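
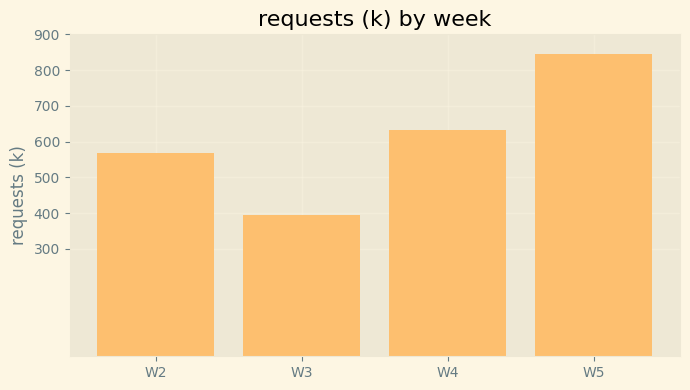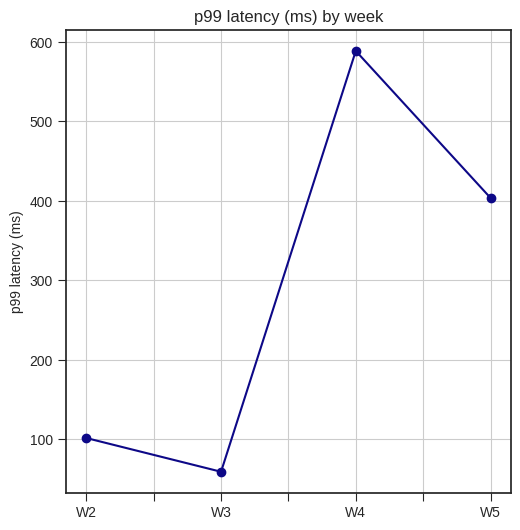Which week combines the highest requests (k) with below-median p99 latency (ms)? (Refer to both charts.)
Chart 2 median p99 latency (ms) ≈ 300; below-median weeks: W2, W3. Among those, W2 has the highest requests (k) (≈ 600).

W2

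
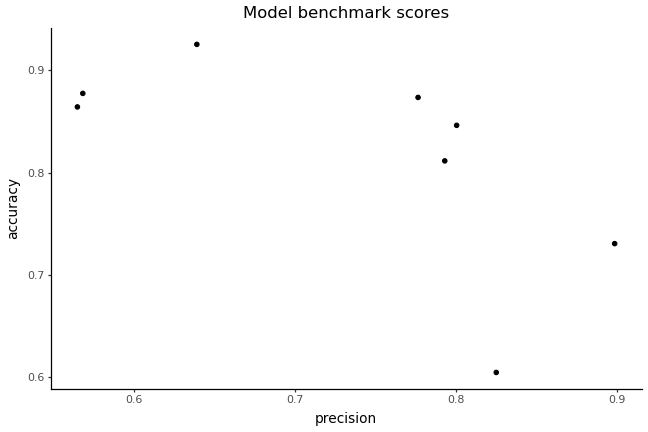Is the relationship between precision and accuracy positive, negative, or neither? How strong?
Points are negatively correlated; moderate (|r| ≈ 0.6).

negative, moderate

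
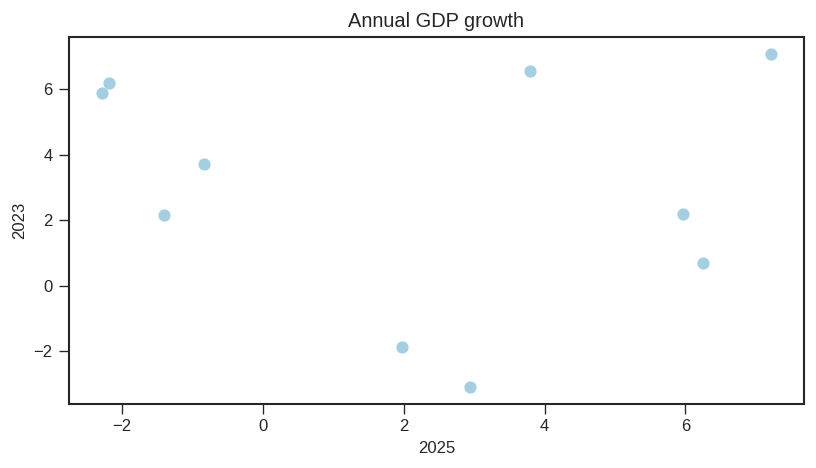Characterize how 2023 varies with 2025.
Points are roughly uncorrelated; weak (|r| ≈ 0.1).

no clear correlation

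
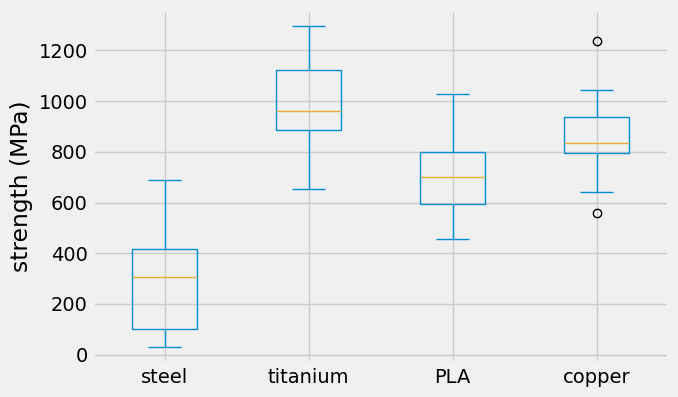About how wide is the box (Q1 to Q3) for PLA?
≈ 200

Q3 ≈ 800, Q1 ≈ 600; IQR ≈ 200.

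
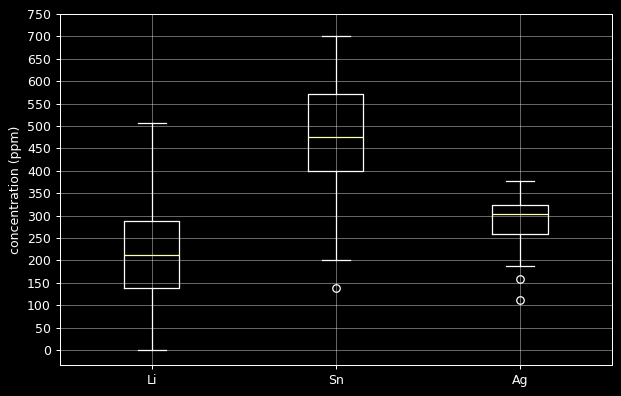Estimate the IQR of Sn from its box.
Q3 ≈ 550, Q1 ≈ 400; IQR ≈ 150.

≈ 150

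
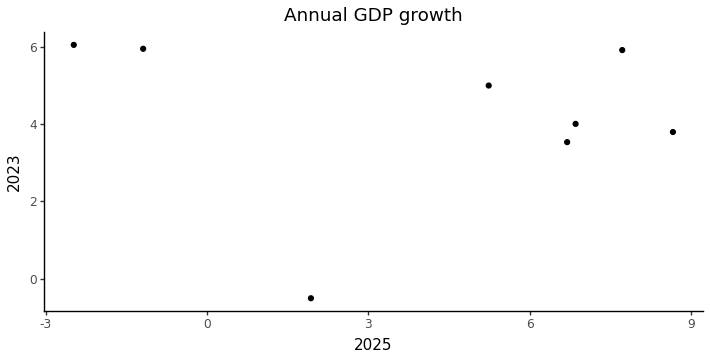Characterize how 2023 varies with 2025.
no clear correlation

Points are roughly uncorrelated; weak (|r| ≈ 0.1).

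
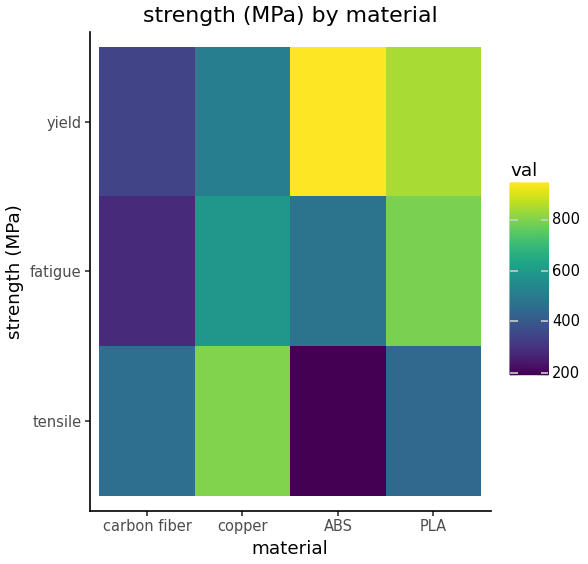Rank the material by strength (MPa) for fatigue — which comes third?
Top 4 for fatigue: PLA ≈ 800, copper ≈ 600, ABS ≈ 500, carbon fiber ≈ 300.

ABS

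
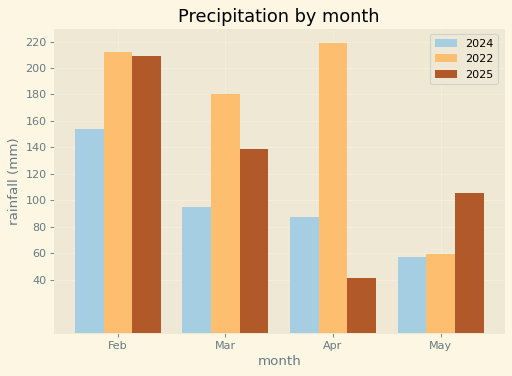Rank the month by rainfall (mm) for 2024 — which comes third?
Top 4 for 2024: Feb ≈ 160, Mar ≈ 100, Apr ≈ 80, May ≈ 60.

Apr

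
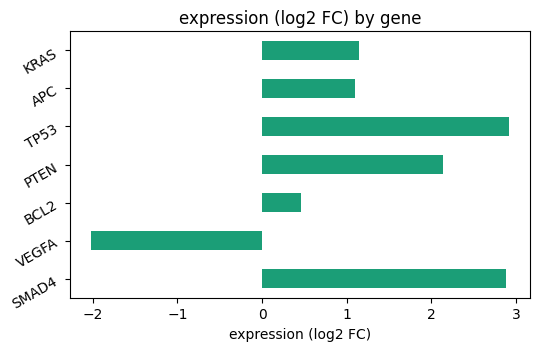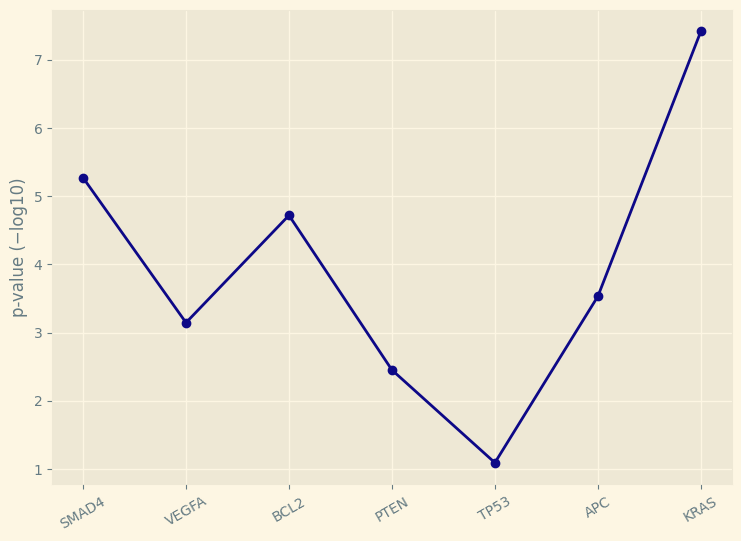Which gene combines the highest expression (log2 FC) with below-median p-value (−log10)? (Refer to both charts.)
TP53

Chart 2 median p-value (−log10) ≈ 4; below-median genes: VEGFA, PTEN, TP53. Among those, TP53 has the highest expression (log2 FC) (≈ 3).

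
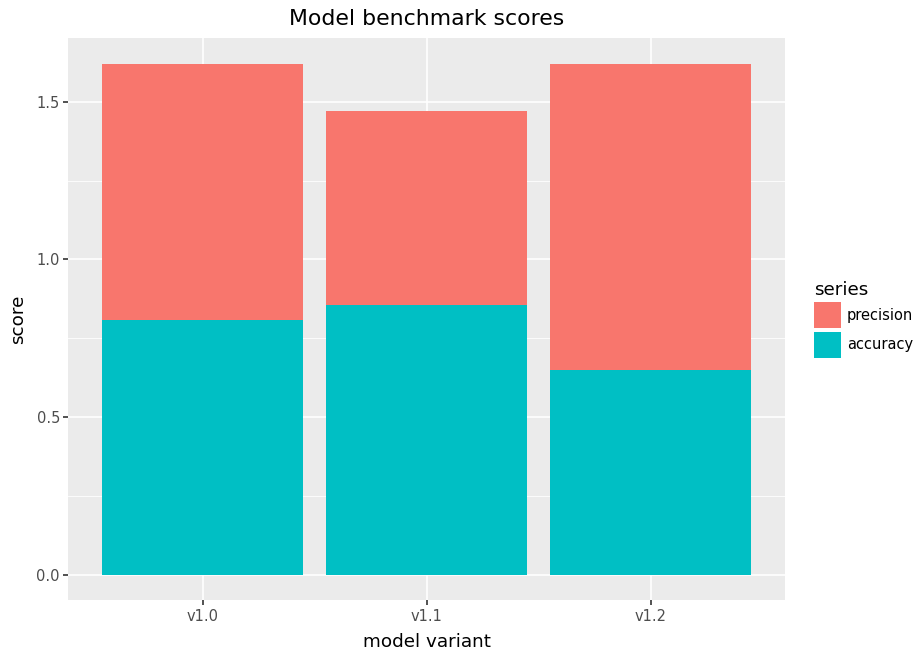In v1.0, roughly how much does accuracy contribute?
accuracy top ≈ 0.8, bottom ≈ 0.0; segment ≈ 0.8.

≈ 0.8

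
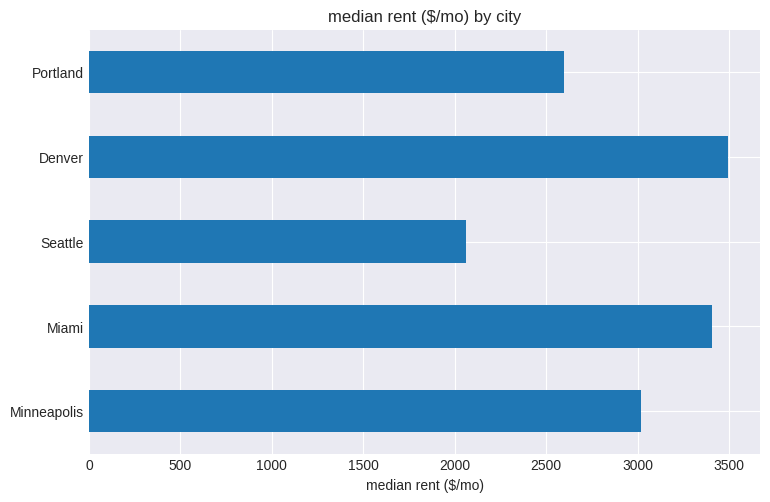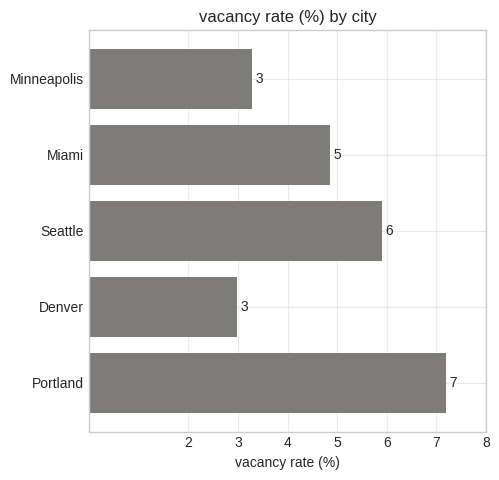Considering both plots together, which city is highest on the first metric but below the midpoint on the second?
Chart 2 median vacancy rate (%) ≈ 5; below-median cities: Minneapolis, Denver. Among those, Denver has the highest median rent ($/mo) (≈ 3500).

Denver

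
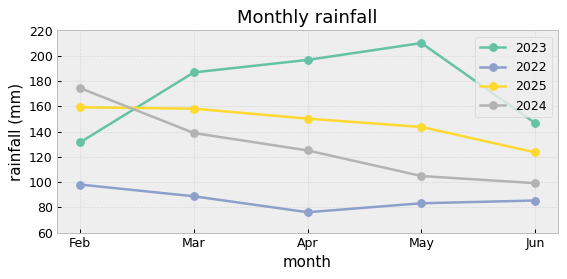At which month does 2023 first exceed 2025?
Mar

Feb: 2023 ≈ 140 vs 2025 ≈ 160 (not yet); Mar: 2023 ≈ 180 vs 2025 ≈ 160 (first crossover).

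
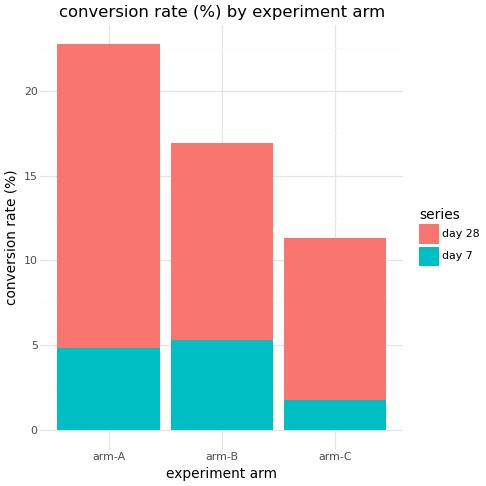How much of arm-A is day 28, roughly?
≈ 18

day 28 top ≈ 22, bottom ≈ 4; segment ≈ 18.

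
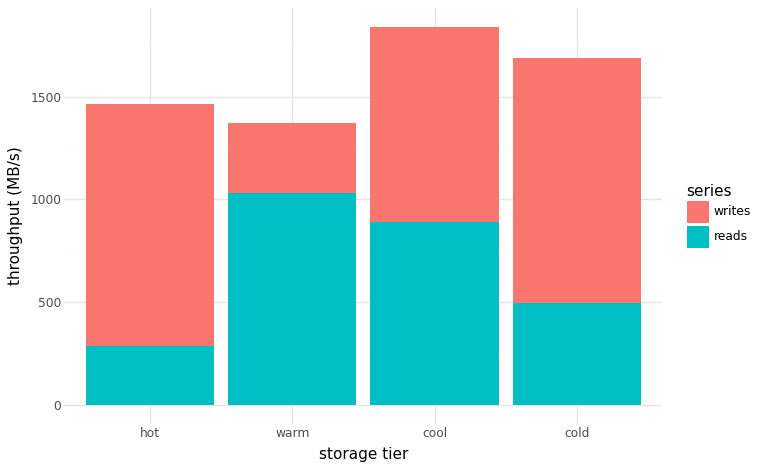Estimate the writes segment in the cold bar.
writes top ≈ 1600, bottom ≈ 400; segment ≈ 1200.

≈ 1200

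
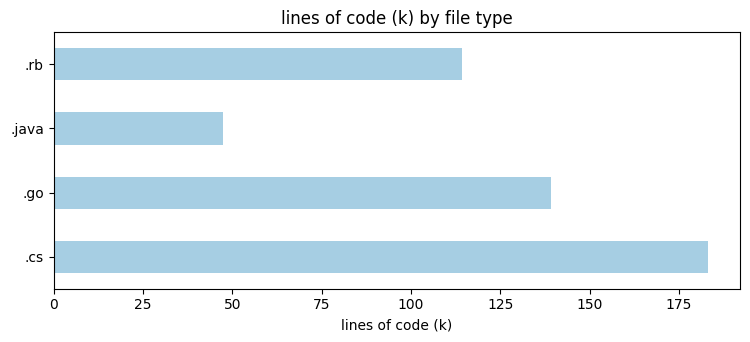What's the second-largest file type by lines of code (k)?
.go

Top 3: .cs ≈ 180, .go ≈ 140, .rb ≈ 120.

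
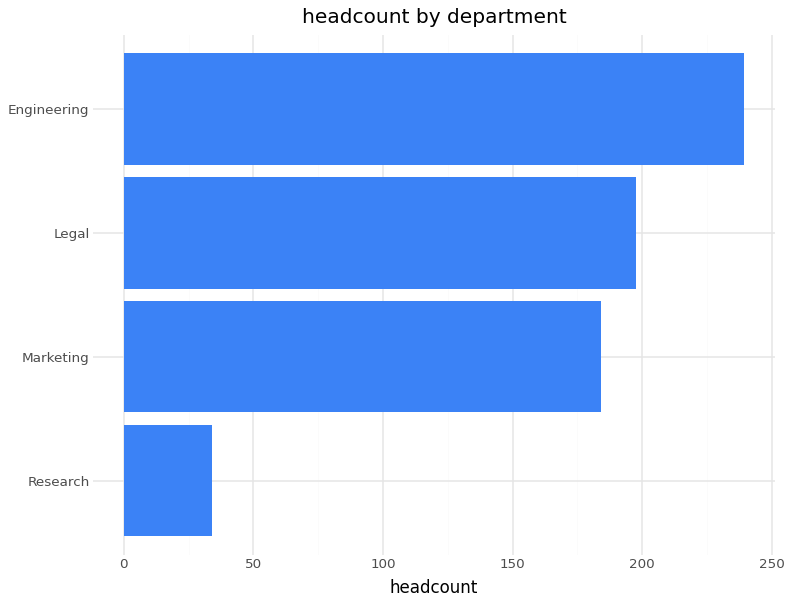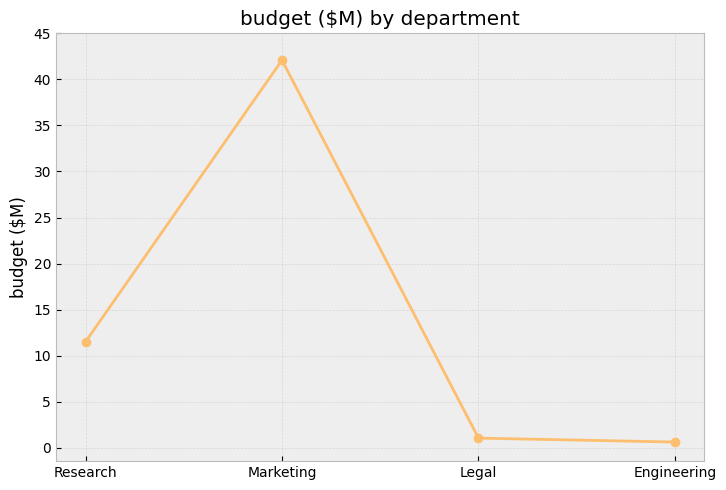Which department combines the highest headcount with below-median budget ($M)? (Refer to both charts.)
Engineering

Chart 2 median budget ($M) ≈ 5; below-median departments: Legal, Engineering. Among those, Engineering has the highest headcount (≈ 250).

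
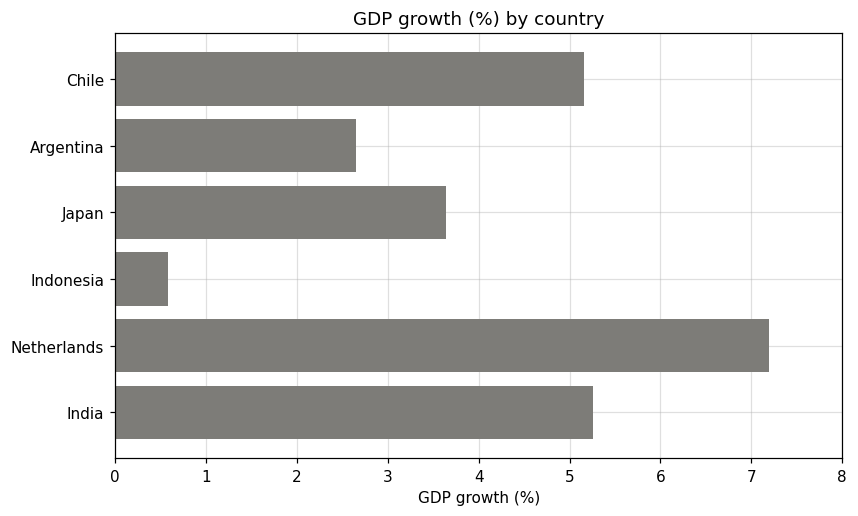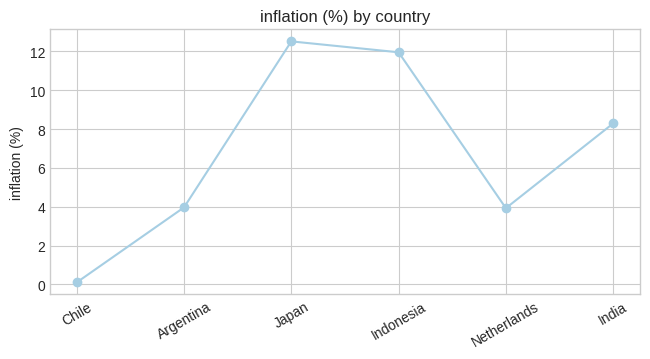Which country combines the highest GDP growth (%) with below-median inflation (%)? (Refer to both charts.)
Chart 2 median inflation (%) ≈ 6; below-median countries: Chile, Argentina, Netherlands. Among those, Netherlands has the highest GDP growth (%) (≈ 7).

Netherlands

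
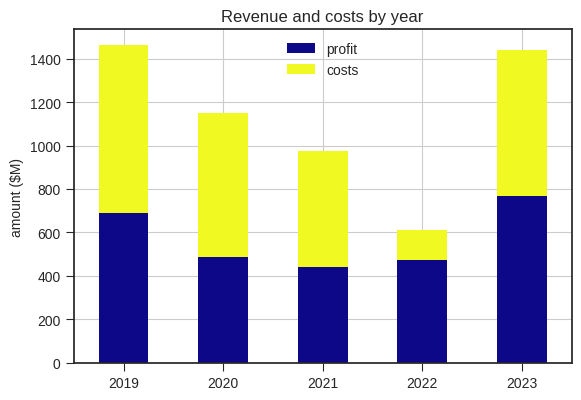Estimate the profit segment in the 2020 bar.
≈ 400

profit top ≈ 400, bottom ≈ 0; segment ≈ 400.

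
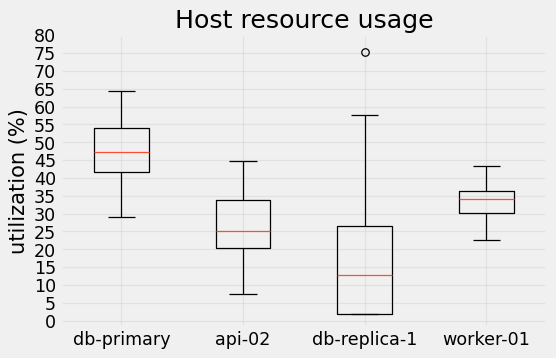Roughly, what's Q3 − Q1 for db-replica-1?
≈ 25

Q3 ≈ 25, Q1 ≈ 0; IQR ≈ 25.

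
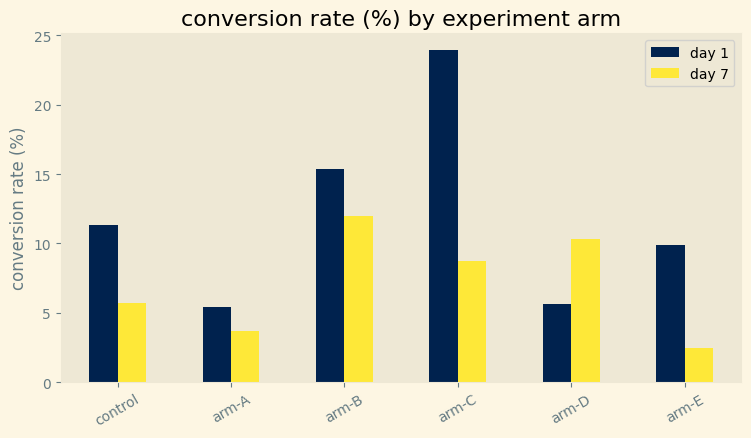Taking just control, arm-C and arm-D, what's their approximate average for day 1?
(12 + 24 + 6) / 3 ≈ 14.

≈ 14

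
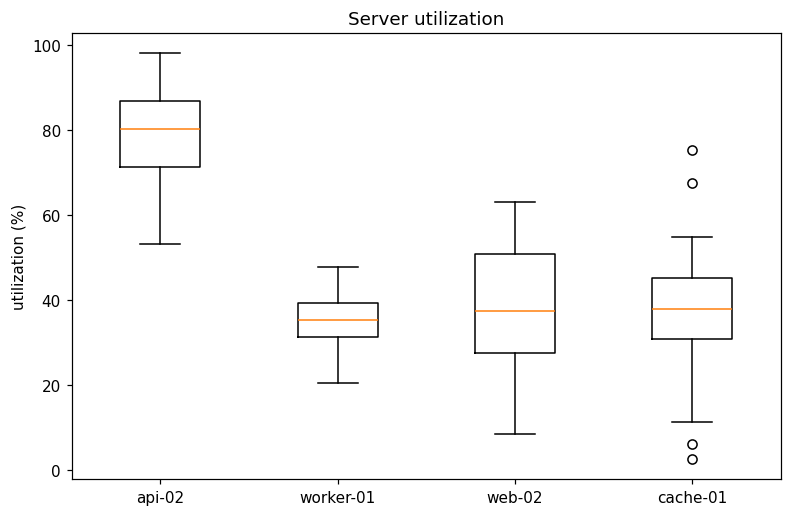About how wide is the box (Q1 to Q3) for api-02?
≈ 15

Q3 ≈ 85, Q1 ≈ 70; IQR ≈ 15.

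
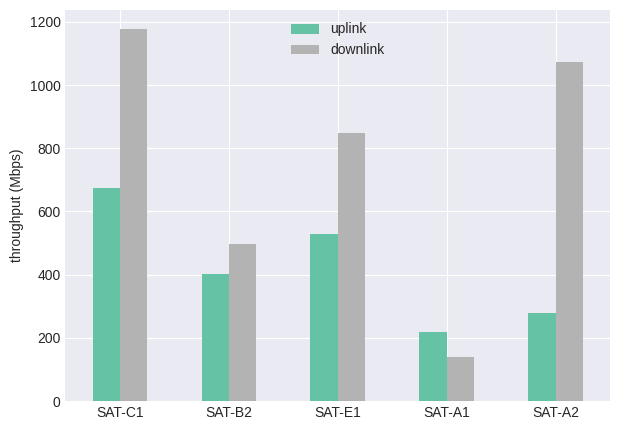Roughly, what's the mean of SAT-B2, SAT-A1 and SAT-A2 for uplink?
≈ 300

(400 + 200 + 300) / 3 ≈ 300.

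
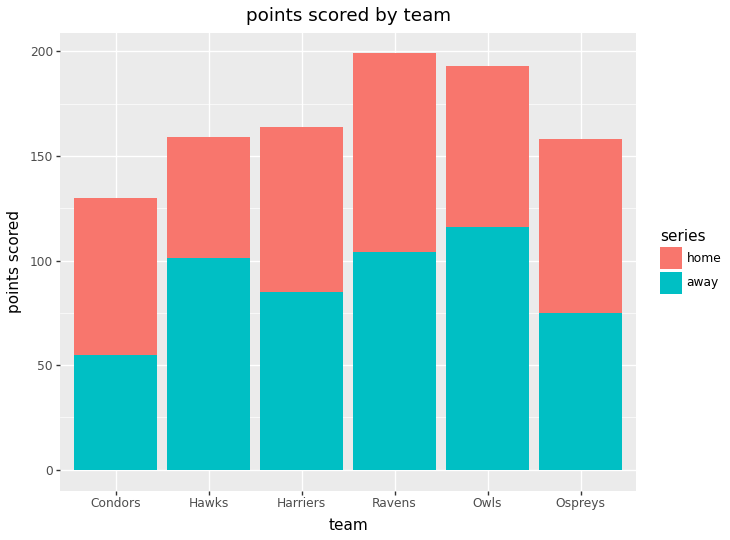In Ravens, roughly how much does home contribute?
home top ≈ 200, bottom ≈ 100; segment ≈ 100.

≈ 100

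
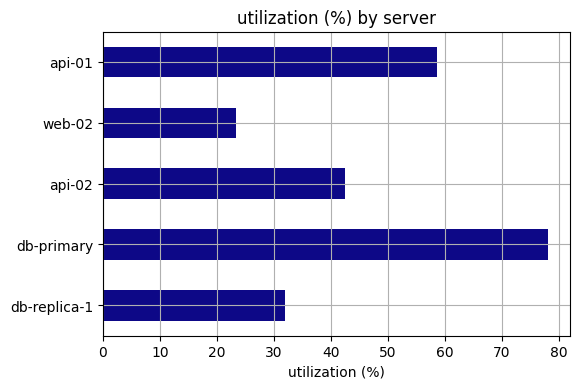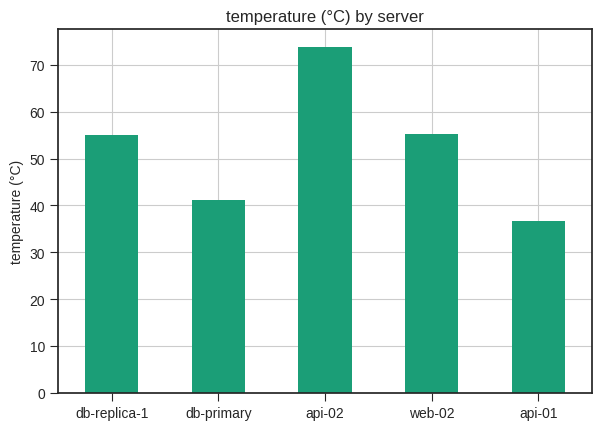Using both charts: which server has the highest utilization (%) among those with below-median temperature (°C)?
db-primary

Chart 2 median temperature (°C) ≈ 60; below-median servers: db-primary, api-01. Among those, db-primary has the highest utilization (%) (≈ 80).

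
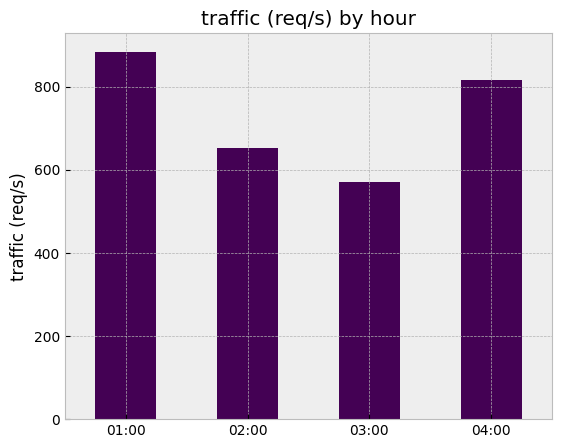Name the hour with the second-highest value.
04:00

Top 3: 01:00 ≈ 900, 04:00 ≈ 800, 02:00 ≈ 700.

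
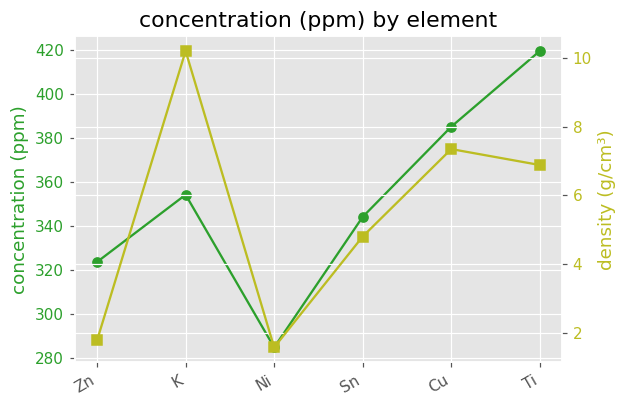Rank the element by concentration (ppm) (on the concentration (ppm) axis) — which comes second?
Top 3 (on the concentration (ppm) axis): Ti ≈ 420, Cu ≈ 380, K ≈ 360.

Cu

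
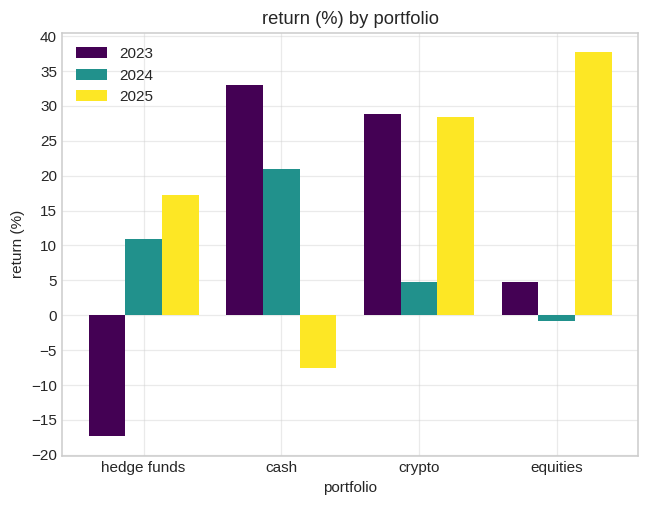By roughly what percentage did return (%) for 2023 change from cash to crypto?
cash ≈ 35, crypto ≈ 30; (30 − 35) / 35 ≈ -14.3%.

≈ -14.3%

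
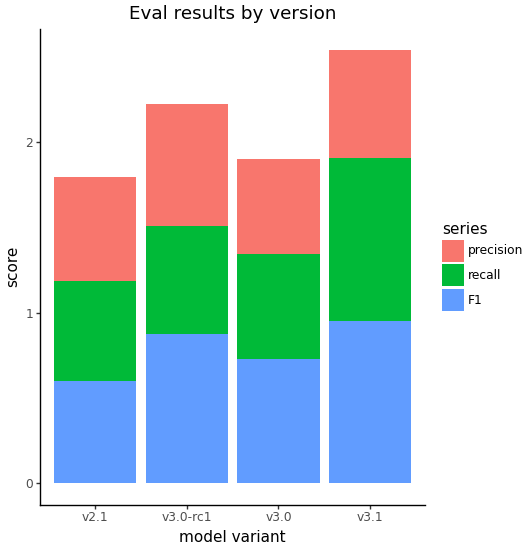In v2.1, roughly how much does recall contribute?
recall top ≈ 1.0, bottom ≈ 0.5; segment ≈ 0.5.

≈ 0.5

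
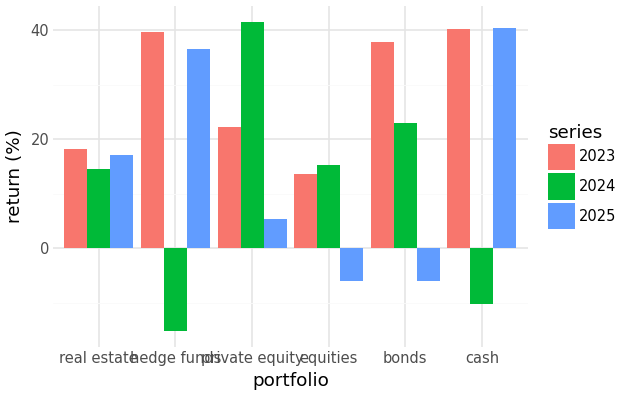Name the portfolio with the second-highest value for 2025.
Top 3 for 2025: cash ≈ 40, hedge funds ≈ 35, real estate ≈ 15.

hedge funds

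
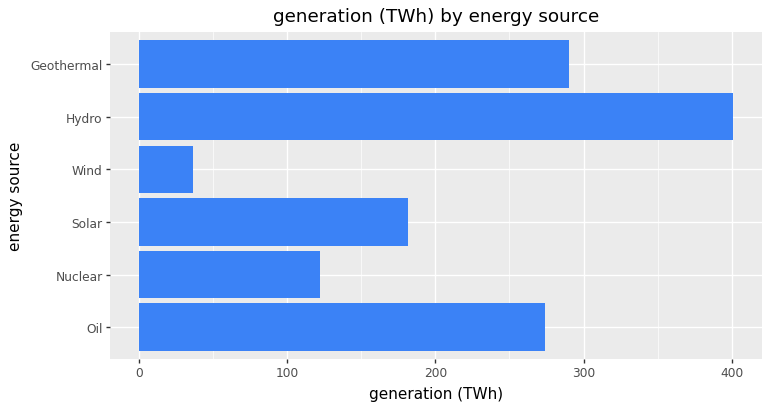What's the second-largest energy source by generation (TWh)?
Geothermal

Top 3: Hydro ≈ 400, Geothermal ≈ 300, Oil ≈ 250.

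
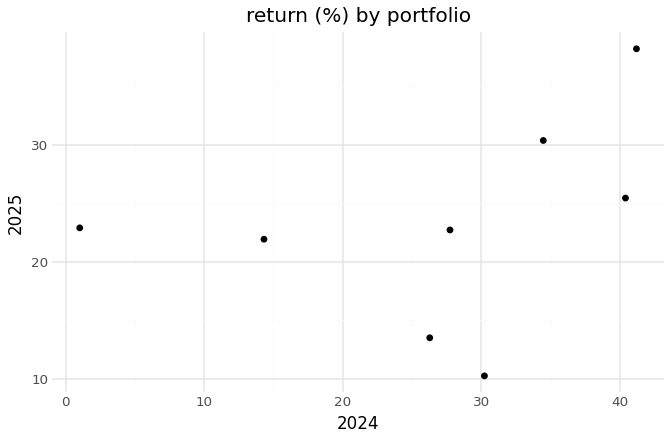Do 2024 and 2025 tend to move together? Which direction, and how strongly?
positive, weak

Points are positively correlated; weak (|r| ≈ 0.3).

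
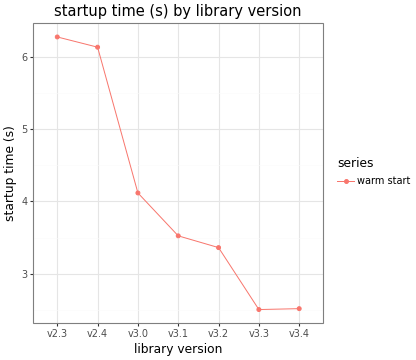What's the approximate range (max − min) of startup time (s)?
≈ 4.0

Max v2.3 ≈ 6.5, min v3.3 ≈ 2.5; range ≈ 4.0.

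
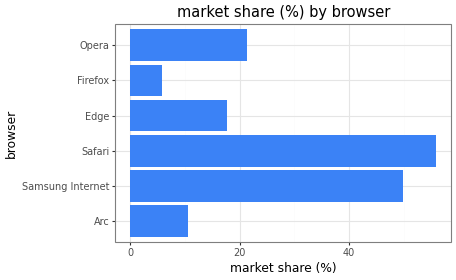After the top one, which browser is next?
Top 3: Safari ≈ 55, Samsung Internet ≈ 50, Opera ≈ 20.

Samsung Internet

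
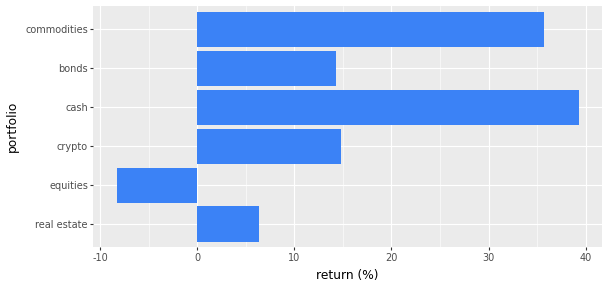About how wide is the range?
Max cash ≈ 40, min equities ≈ -10; range ≈ 50.

≈ 50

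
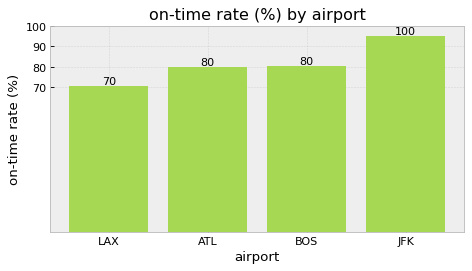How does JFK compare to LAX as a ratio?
JFK ≈ 100, LAX ≈ 70; 100/70 ≈ 1.43.

≈ 1.43×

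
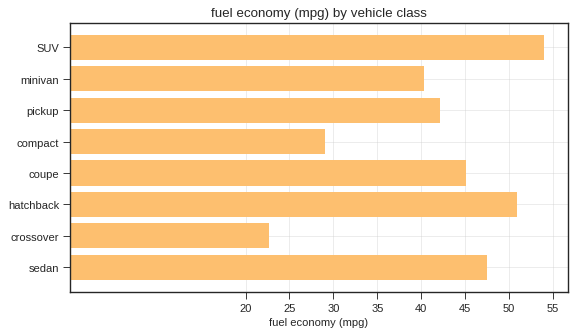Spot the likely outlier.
crossover ≈ 25; the rest sit between ≈ 30 and ≈ 55.

crossover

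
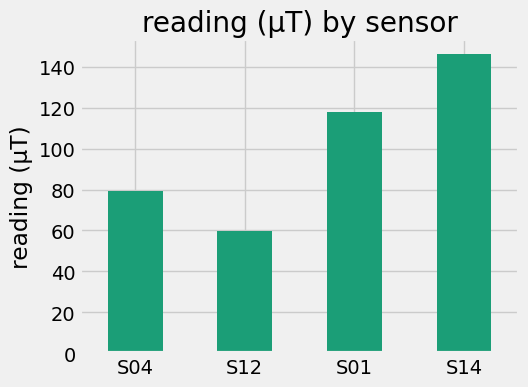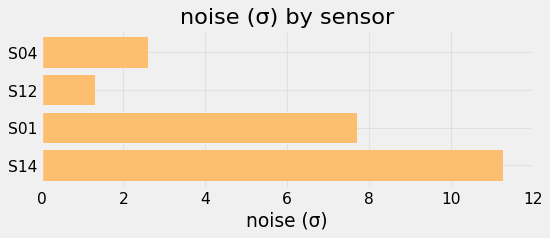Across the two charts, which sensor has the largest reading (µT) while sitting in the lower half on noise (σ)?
S04

Chart 2 median noise (σ) ≈ 6; below-median sensors: S04, S12. Among those, S04 has the highest reading (µT) (≈ 80).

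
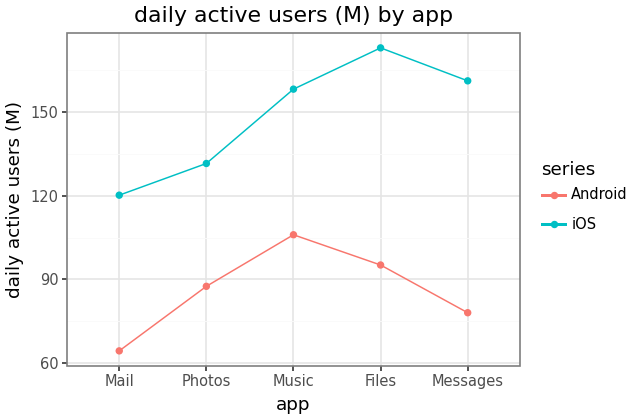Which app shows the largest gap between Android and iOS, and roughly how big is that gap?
Messages, ≈ 80 M

Messages: Android ≈ 80, iOS ≈ 160 → gap ≈ 80. Next-largest (Files) is only ≈ 70.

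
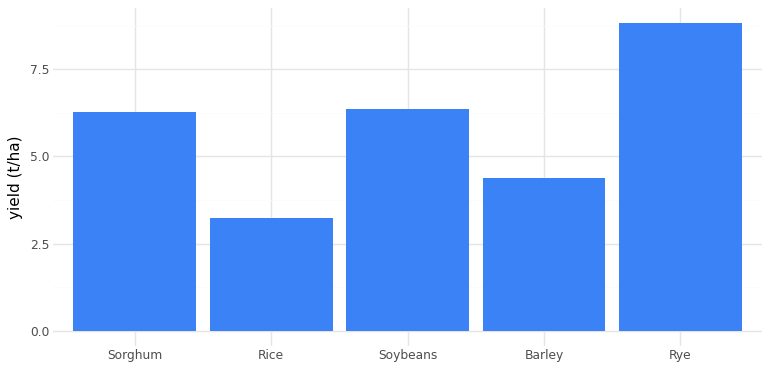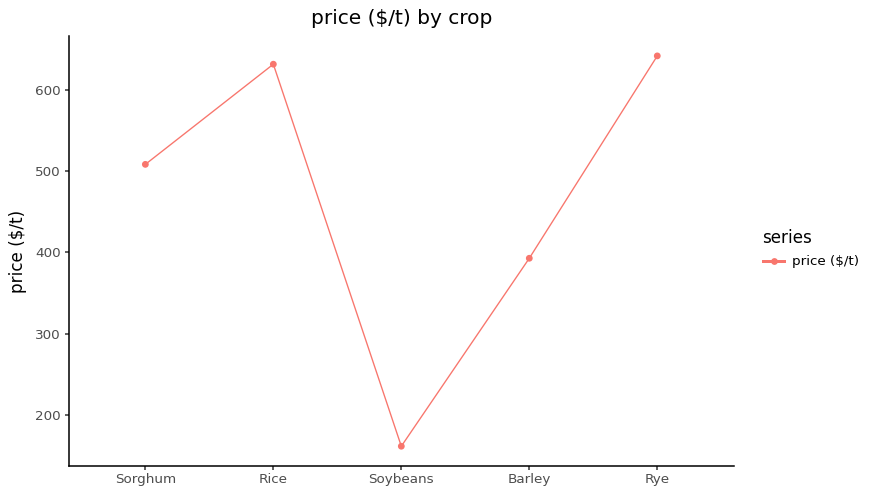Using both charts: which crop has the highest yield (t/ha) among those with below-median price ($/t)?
Soybeans

Chart 2 median price ($/t) ≈ 500; below-median crops: Soybeans, Barley. Among those, Soybeans has the highest yield (t/ha) (≈ 6).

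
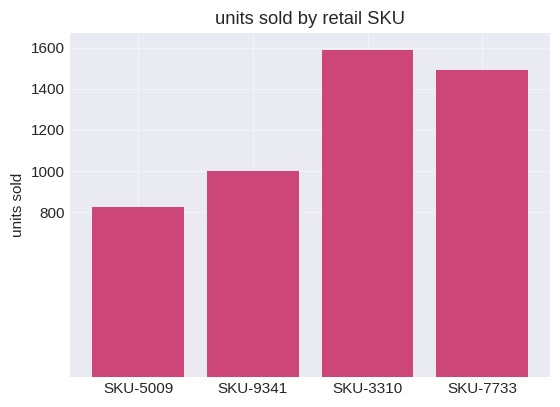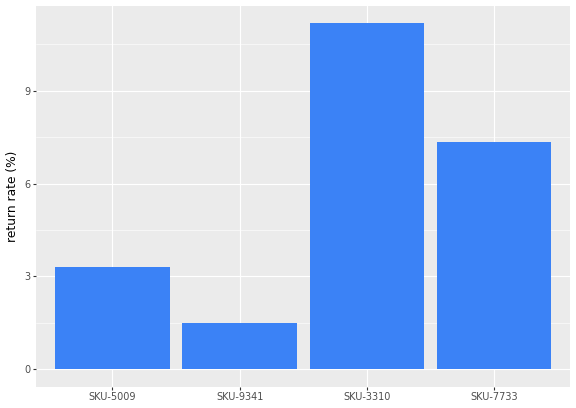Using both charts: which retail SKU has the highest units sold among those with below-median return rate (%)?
SKU-9341

Chart 2 median return rate (%) ≈ 6; below-median retail SKUs: SKU-5009, SKU-9341. Among those, SKU-9341 has the highest units sold (≈ 1000).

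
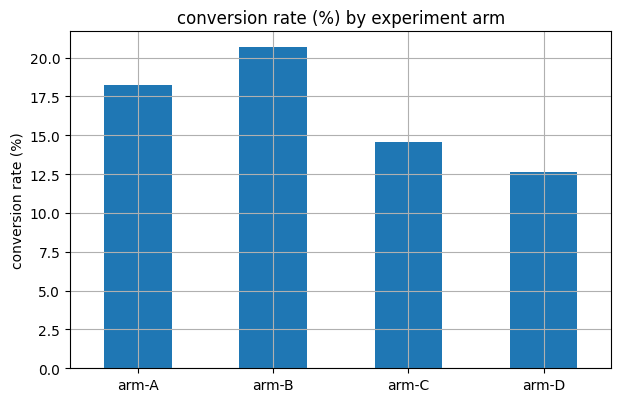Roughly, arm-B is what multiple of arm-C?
arm-B ≈ 20, arm-C ≈ 14; 20/14 ≈ 1.43.

≈ 1.43×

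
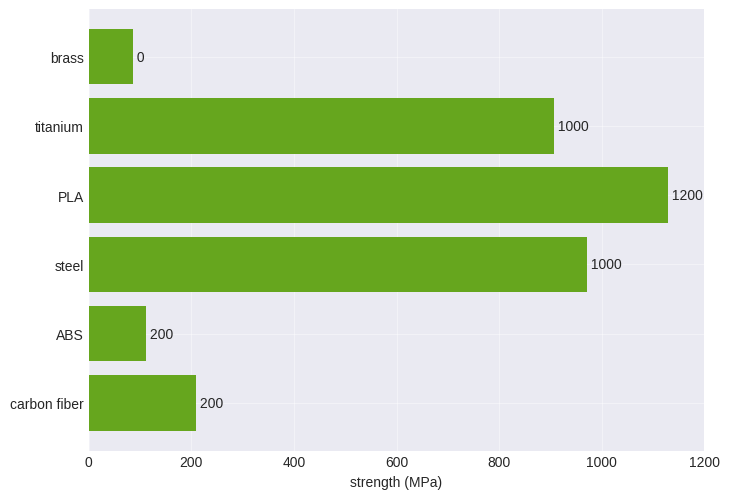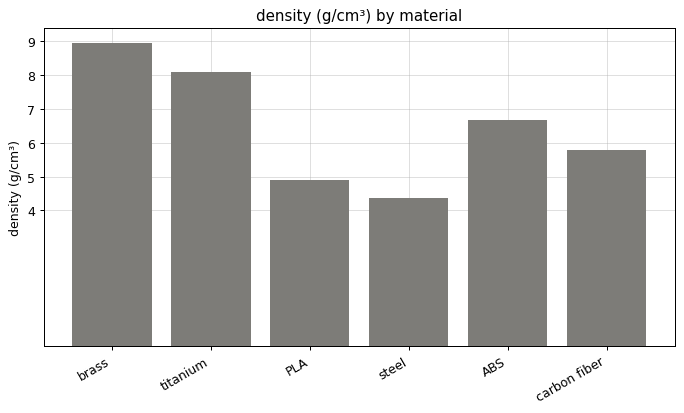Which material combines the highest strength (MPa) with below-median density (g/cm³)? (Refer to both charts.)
Chart 2 median density (g/cm³) ≈ 6; below-median materials: PLA, steel, carbon fiber. Among those, PLA has the highest strength (MPa) (≈ 1200).

PLA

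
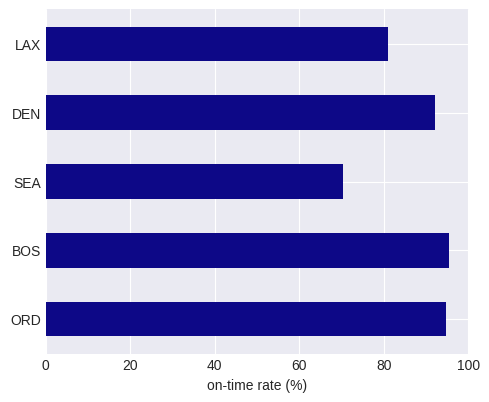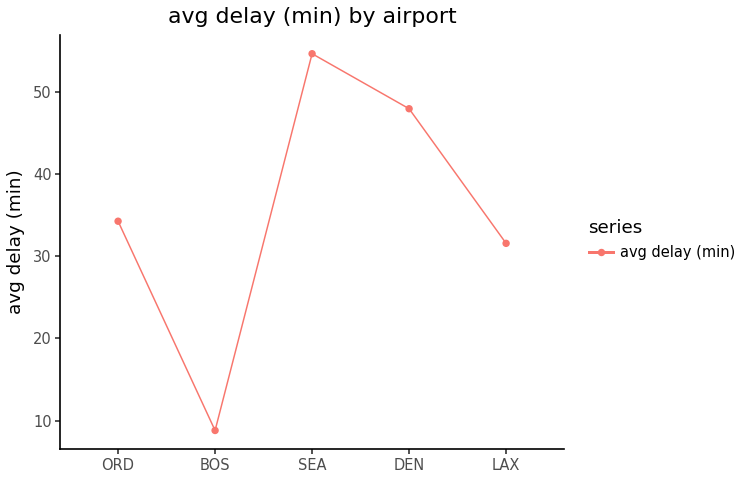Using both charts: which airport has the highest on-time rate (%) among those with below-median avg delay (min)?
Chart 2 median avg delay (min) ≈ 30; below-median airports: BOS, LAX. Among those, BOS has the highest on-time rate (%) (≈ 100).

BOS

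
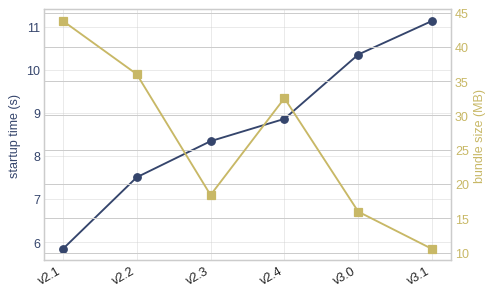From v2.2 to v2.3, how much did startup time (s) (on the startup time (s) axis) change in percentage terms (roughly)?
≈ +13.3%

v2.2 ≈ 7.5, v2.3 ≈ 8.5; (8.5 − 7.5) / 7.5 ≈ +13.3%.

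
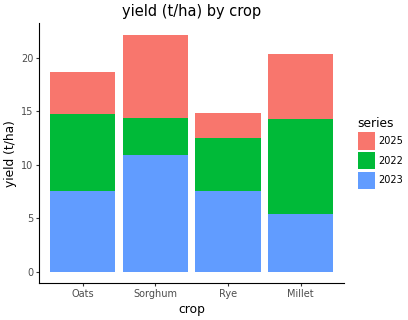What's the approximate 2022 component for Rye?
≈ 4

2022 top ≈ 12, bottom ≈ 8; segment ≈ 4.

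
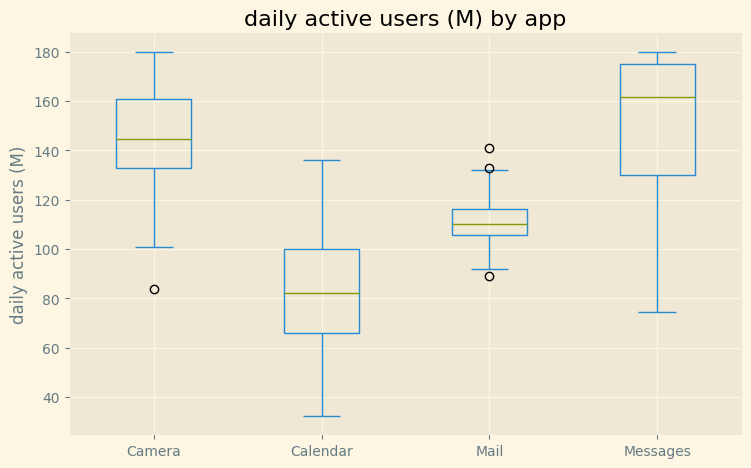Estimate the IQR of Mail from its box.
Q3 ≈ 120, Q1 ≈ 110; IQR ≈ 10.

≈ 10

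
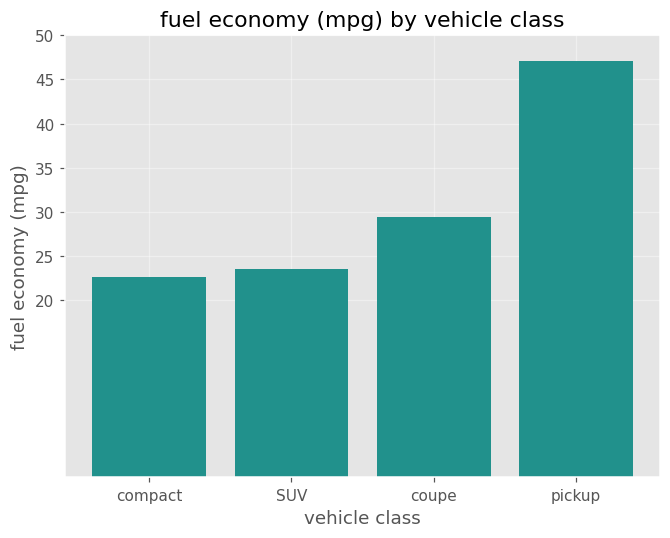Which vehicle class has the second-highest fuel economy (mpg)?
coupe

Top 3: pickup ≈ 45, coupe ≈ 30, SUV ≈ 25.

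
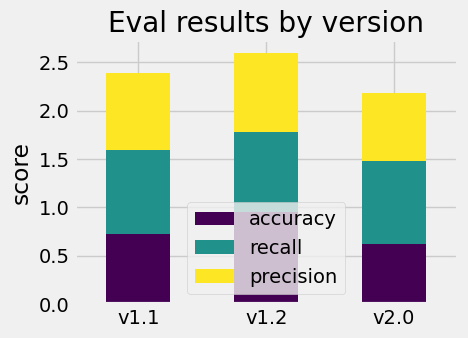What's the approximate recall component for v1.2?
recall top ≈ 2.0, bottom ≈ 1.0; segment ≈ 1.0.

≈ 1.0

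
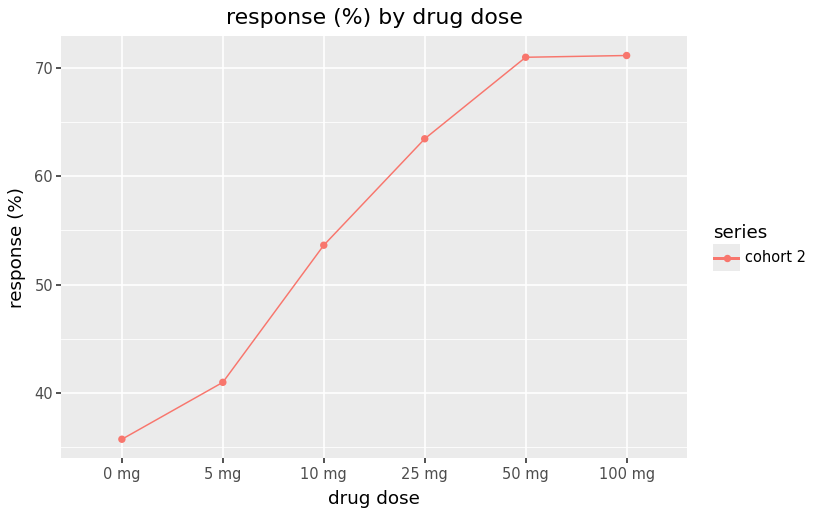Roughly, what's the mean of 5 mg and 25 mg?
≈ 52

(40 + 65) / 2 ≈ 52.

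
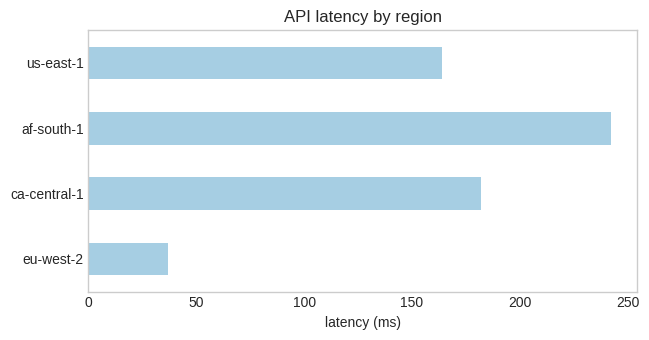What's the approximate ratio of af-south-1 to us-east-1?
≈ 1.43×

af-south-1 ≈ 250, us-east-1 ≈ 175; 250/175 ≈ 1.43.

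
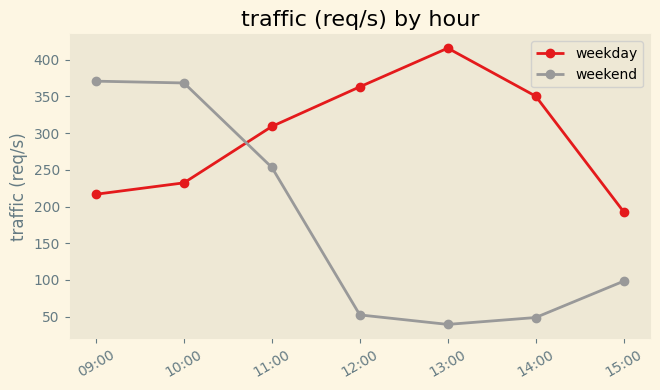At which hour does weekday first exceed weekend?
11:00

10:00: weekday ≈ 250 vs weekend ≈ 350 (not yet); 11:00: weekday ≈ 300 vs weekend ≈ 250 (first crossover).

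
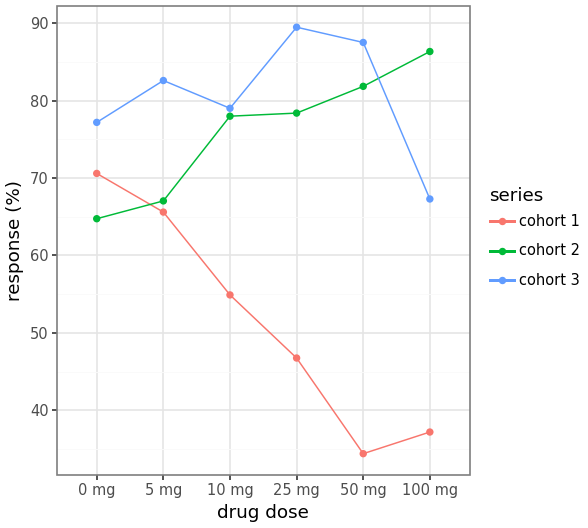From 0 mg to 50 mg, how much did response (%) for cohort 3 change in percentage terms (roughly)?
≈ +13.3%

0 mg ≈ 75, 50 mg ≈ 85; (85 − 75) / 75 ≈ +13.3%.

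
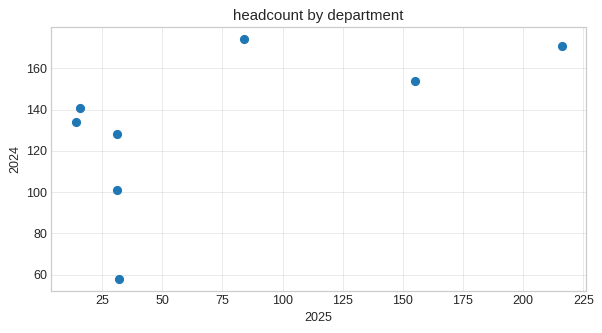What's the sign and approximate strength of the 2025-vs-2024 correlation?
Points are positively correlated; moderate (|r| ≈ 0.6).

positive, moderate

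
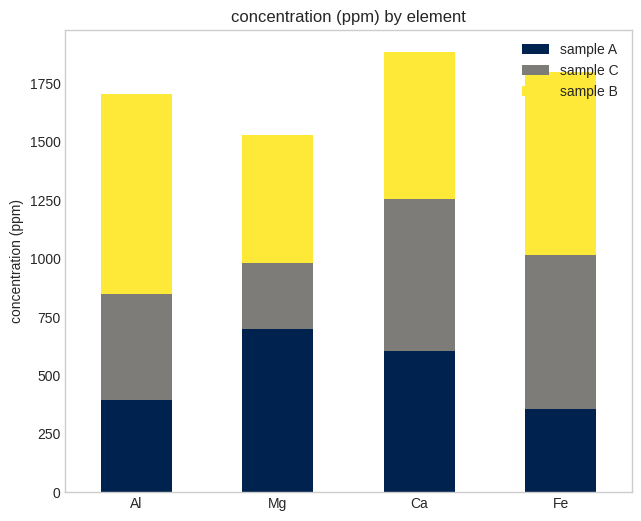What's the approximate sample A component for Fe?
≈ 400

sample A top ≈ 400, bottom ≈ 0; segment ≈ 400.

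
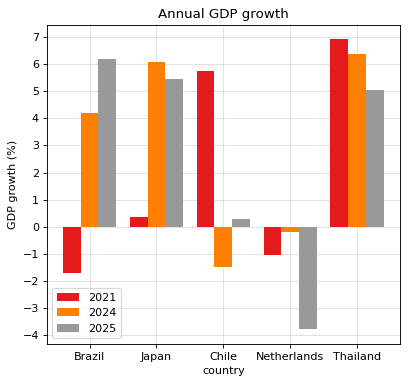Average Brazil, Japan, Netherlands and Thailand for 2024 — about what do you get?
(4 + 6 + 0 + 6) / 4 ≈ 4.

≈ 4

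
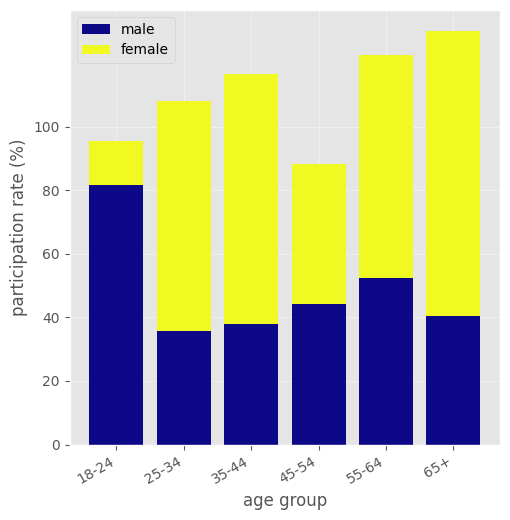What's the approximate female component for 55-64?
female top ≈ 120, bottom ≈ 60; segment ≈ 60.

≈ 60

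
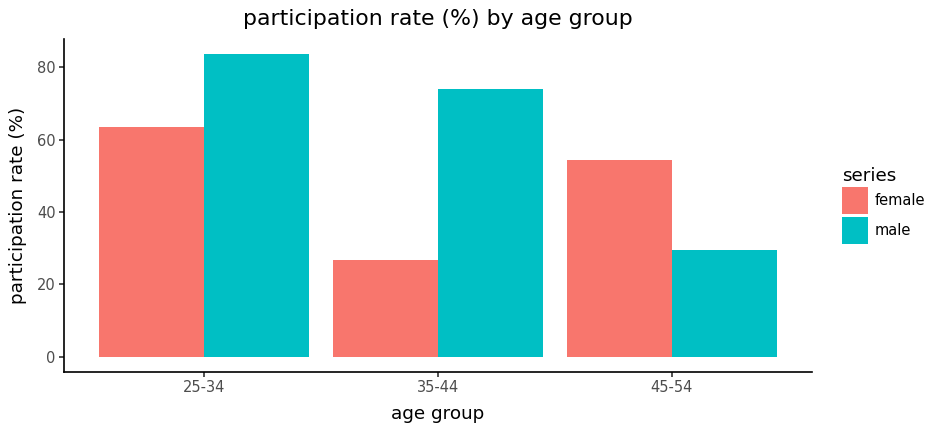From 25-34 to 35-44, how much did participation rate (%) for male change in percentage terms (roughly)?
≈ -12.5%

25-34 ≈ 80, 35-44 ≈ 70; (70 − 80) / 80 ≈ -12.5%.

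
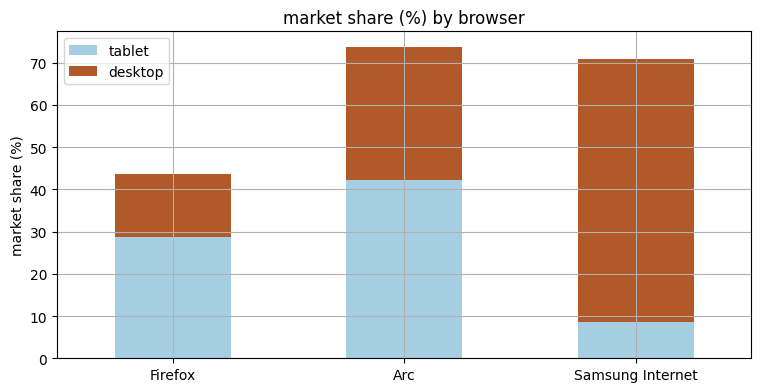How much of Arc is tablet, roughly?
≈ 40

tablet top ≈ 40, bottom ≈ 0; segment ≈ 40.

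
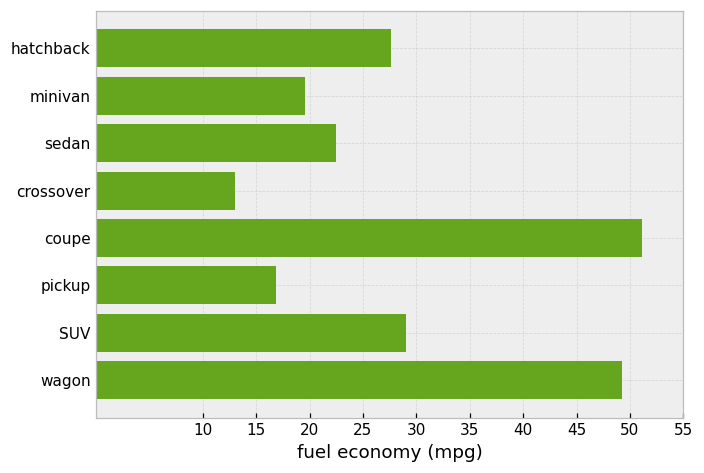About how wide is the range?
≈ 35

Max coupe ≈ 50, min crossover ≈ 15; range ≈ 35.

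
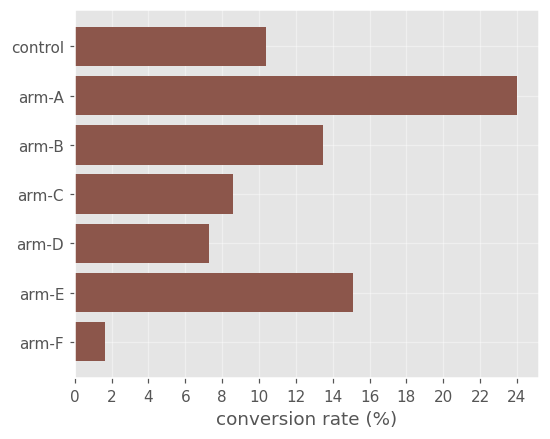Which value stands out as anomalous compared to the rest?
arm-A ≈ 24; the rest sit between ≈ 2 and ≈ 16.

arm-A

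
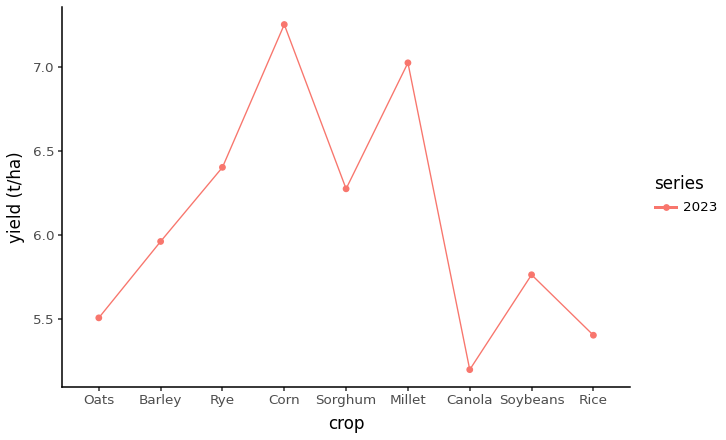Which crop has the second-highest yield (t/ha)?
Millet

Top 3: Corn ≈ 7.2, Millet ≈ 7.0, Rye ≈ 6.4.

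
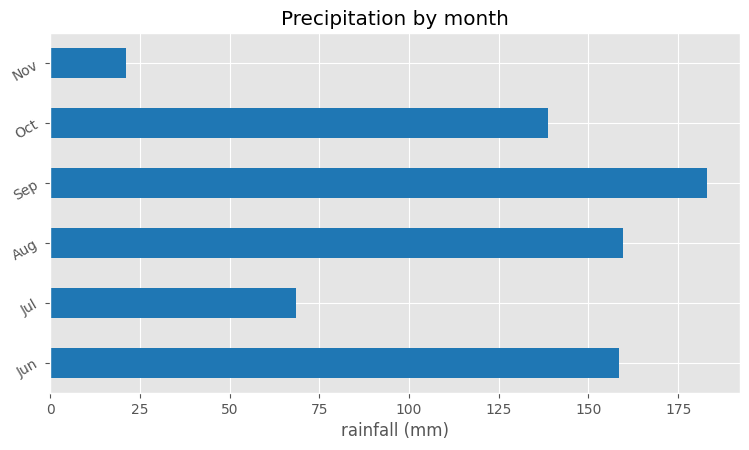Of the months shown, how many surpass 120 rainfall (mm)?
Above 120: Jun, Aug, Sep, Oct.

4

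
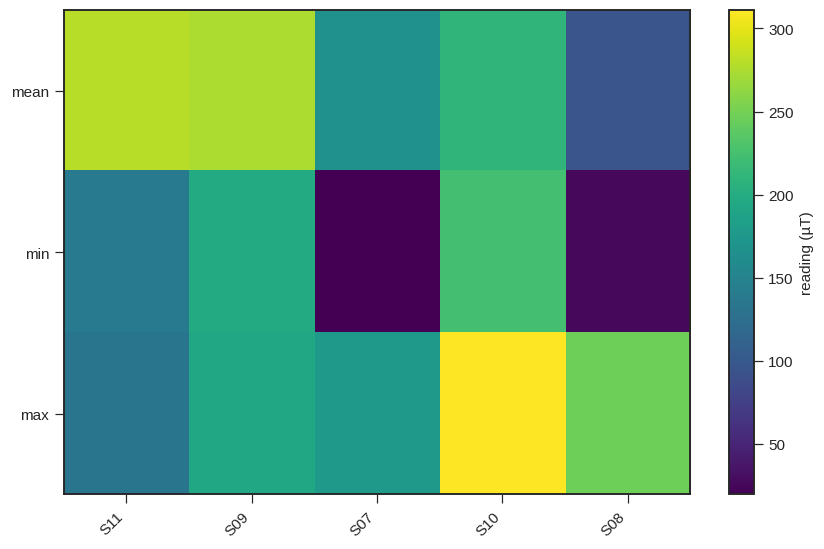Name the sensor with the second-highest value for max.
Top 3 for max: S10 ≈ 300, S08 ≈ 250, S09 ≈ 200.

S08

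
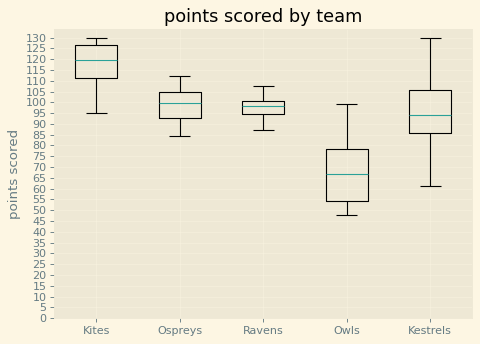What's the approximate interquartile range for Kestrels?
≈ 20

Q3 ≈ 105, Q1 ≈ 85; IQR ≈ 20.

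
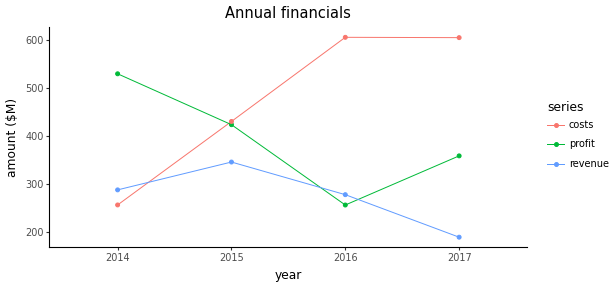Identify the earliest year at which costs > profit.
2015

2014: costs ≈ 250 vs profit ≈ 550 (not yet); 2015: costs ≈ 450 vs profit ≈ 400 (first crossover).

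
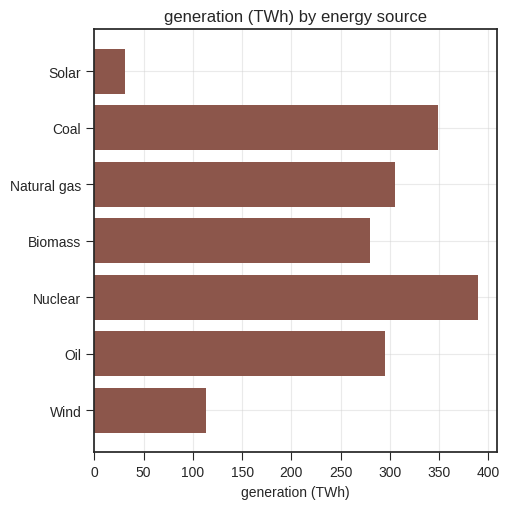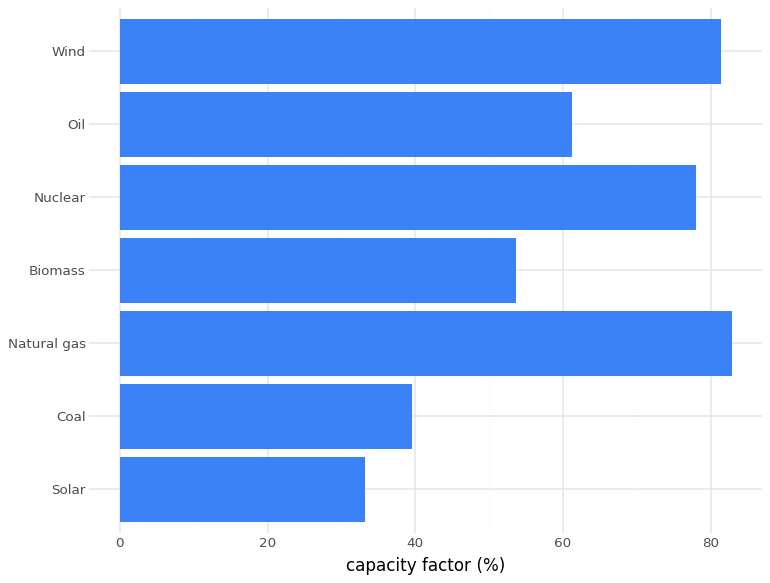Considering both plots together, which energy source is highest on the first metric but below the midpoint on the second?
Chart 2 median capacity factor (%) ≈ 60; below-median energy sources: Solar, Coal, Biomass. Among those, Coal has the highest generation (TWh) (≈ 350).

Coal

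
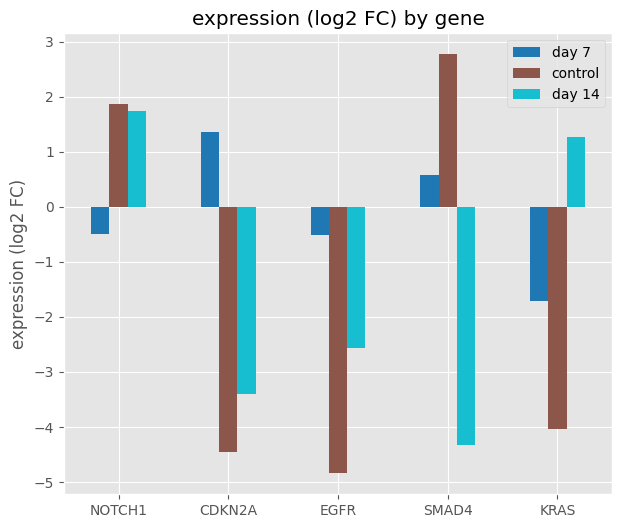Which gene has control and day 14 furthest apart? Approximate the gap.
SMAD4: control ≈ 3, day 14 ≈ -4 → gap ≈ 7. Next-largest (KRAS) is only ≈ 5.

SMAD4, ≈ 7 log2 FC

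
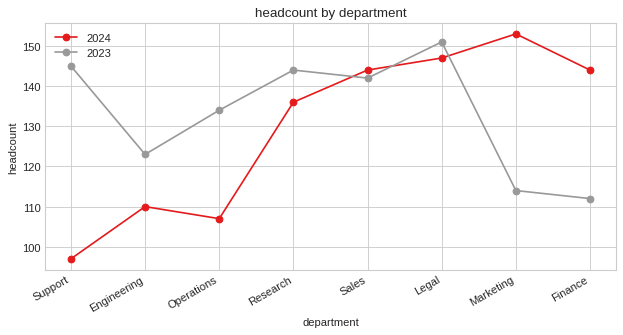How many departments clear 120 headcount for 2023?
6

Above 120: Support, Engineering, Operations, Research, Sales, Legal.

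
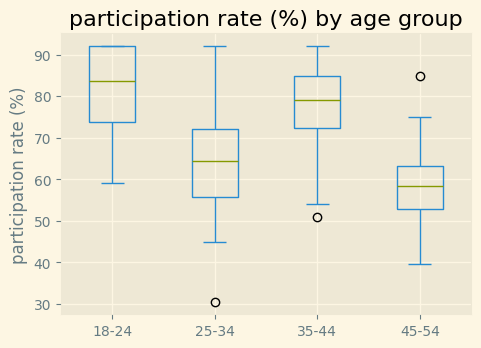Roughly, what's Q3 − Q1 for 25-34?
Q3 ≈ 70, Q1 ≈ 55; IQR ≈ 15.

≈ 15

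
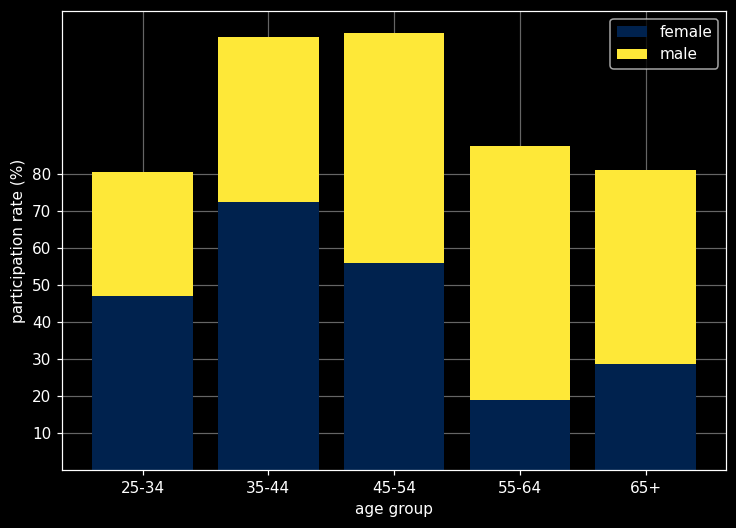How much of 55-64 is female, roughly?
female top ≈ 20, bottom ≈ 0; segment ≈ 20.

≈ 20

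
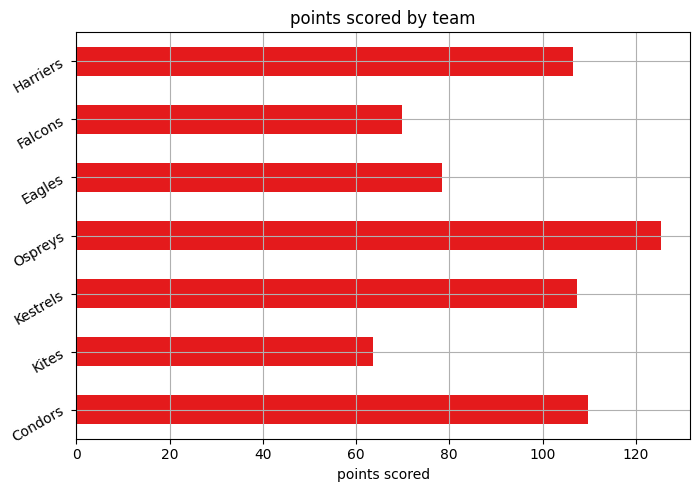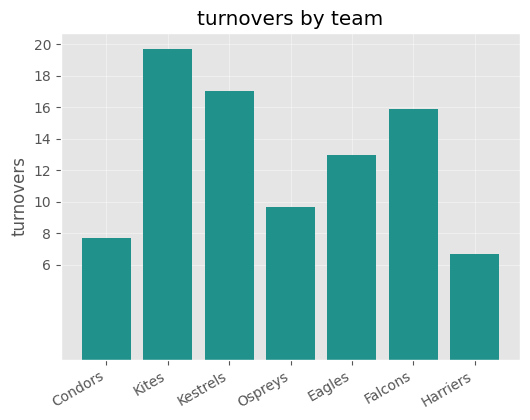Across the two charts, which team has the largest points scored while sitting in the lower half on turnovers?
Ospreys

Chart 2 median turnovers ≈ 12; below-median teams: Condors, Ospreys, Harriers. Among those, Ospreys has the highest points scored (≈ 120).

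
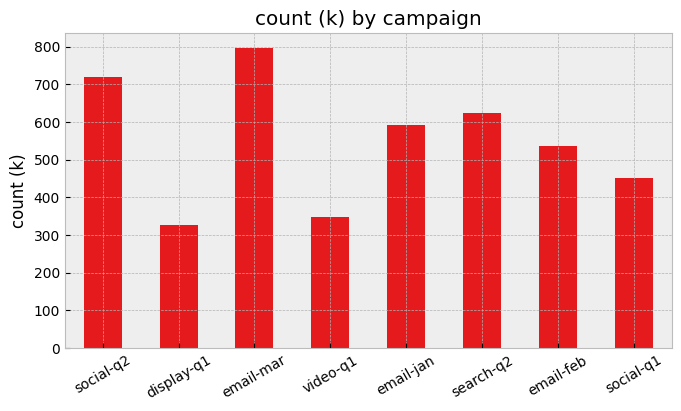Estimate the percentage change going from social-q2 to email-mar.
social-q2 ≈ 700, email-mar ≈ 800; (800 − 700) / 700 ≈ +14.3%.

≈ +14.3%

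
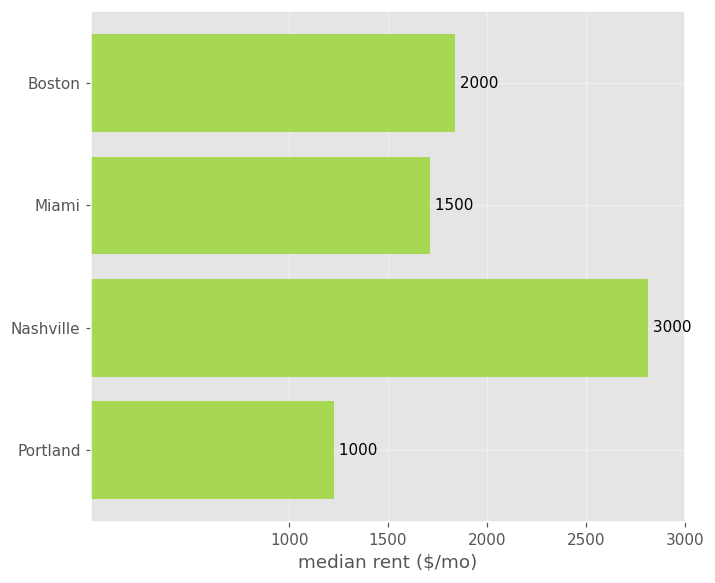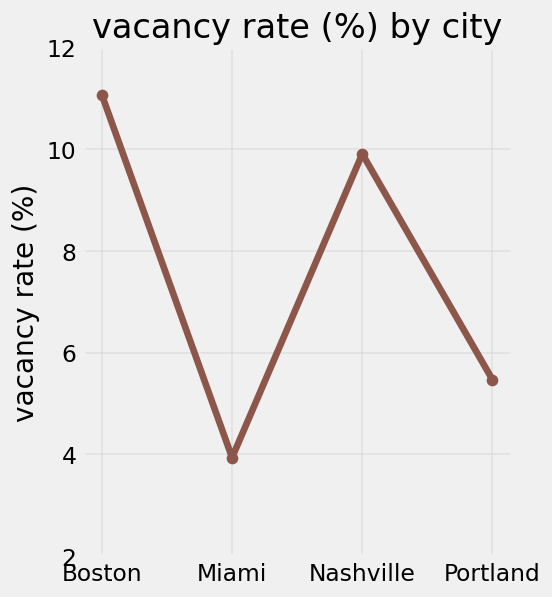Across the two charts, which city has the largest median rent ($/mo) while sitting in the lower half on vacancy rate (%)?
Miami

Chart 2 median vacancy rate (%) ≈ 8; below-median cities: Miami, Portland. Among those, Miami has the highest median rent ($/mo) (≈ 1500).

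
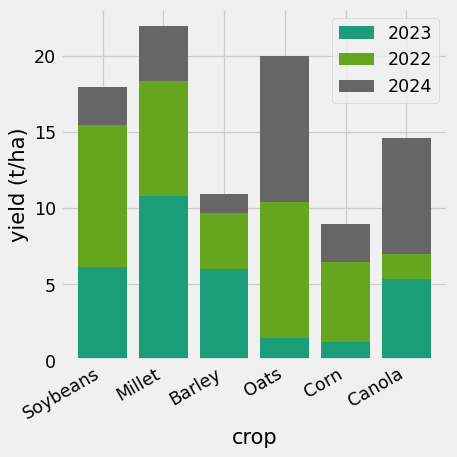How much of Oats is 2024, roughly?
≈ 10

2024 top ≈ 20, bottom ≈ 10; segment ≈ 10.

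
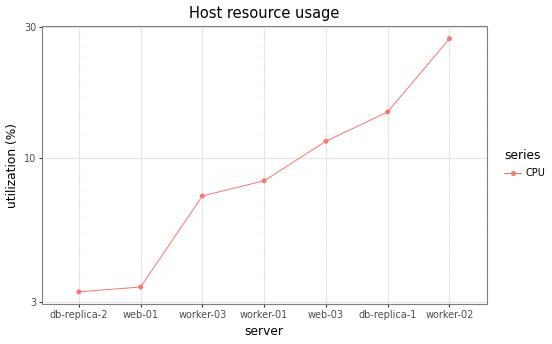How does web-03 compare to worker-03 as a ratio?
≈ 1.5×

web-03 ≈ 12, worker-03 ≈ 8; 12/8 ≈ 1.5.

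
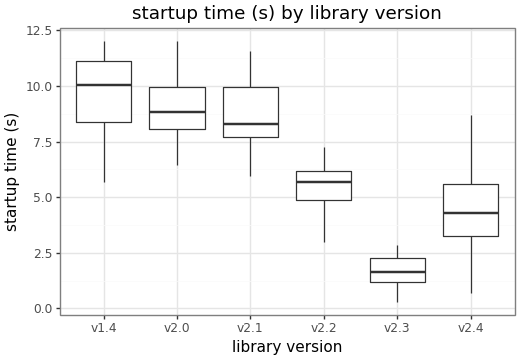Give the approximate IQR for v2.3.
≈ 1

Q3 ≈ 2, Q1 ≈ 1; IQR ≈ 1.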